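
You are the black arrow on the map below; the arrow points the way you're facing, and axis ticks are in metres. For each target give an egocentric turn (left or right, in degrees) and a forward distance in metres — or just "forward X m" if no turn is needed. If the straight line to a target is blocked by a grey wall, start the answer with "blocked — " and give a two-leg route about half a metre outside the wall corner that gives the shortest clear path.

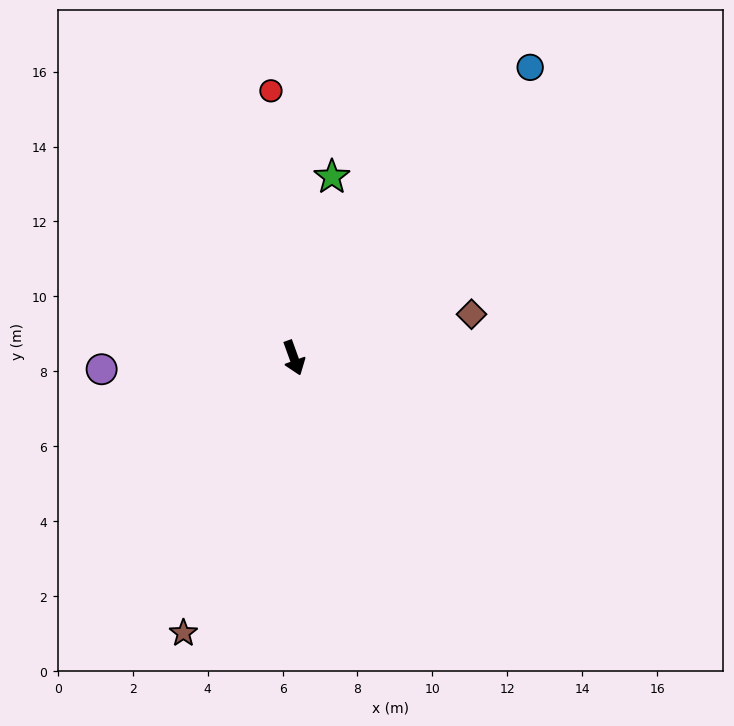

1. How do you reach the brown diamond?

turn left 84°, forward 4.9 m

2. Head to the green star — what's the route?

turn left 148°, forward 4.9 m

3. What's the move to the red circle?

turn left 165°, forward 7.2 m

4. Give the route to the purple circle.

turn right 106°, forward 5.1 m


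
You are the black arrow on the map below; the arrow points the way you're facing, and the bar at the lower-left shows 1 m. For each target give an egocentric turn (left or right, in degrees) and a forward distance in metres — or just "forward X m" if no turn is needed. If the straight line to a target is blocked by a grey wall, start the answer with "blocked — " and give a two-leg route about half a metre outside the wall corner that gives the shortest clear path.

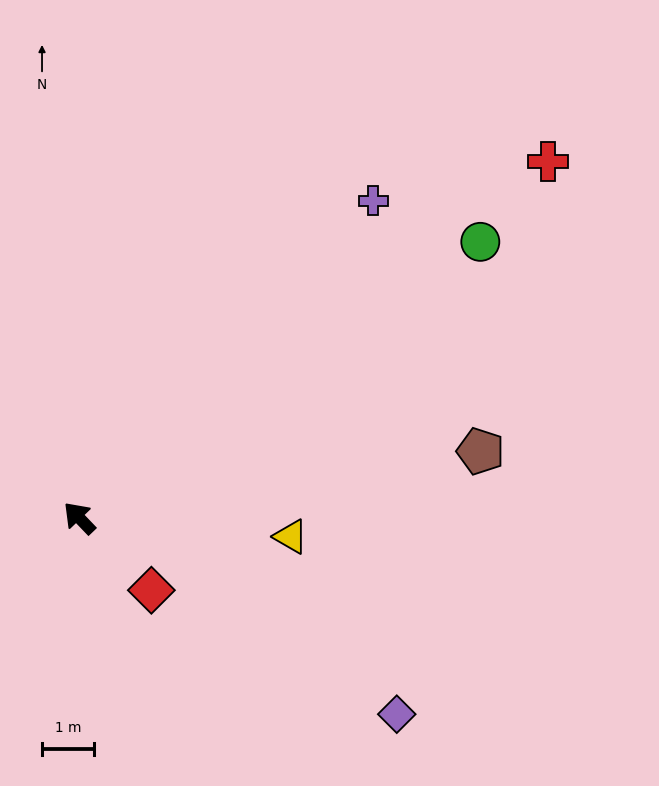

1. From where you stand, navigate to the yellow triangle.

turn right 139°, forward 4.1 m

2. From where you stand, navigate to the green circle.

turn right 99°, forward 9.4 m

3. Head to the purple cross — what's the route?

turn right 87°, forward 8.3 m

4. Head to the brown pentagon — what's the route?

turn right 124°, forward 7.8 m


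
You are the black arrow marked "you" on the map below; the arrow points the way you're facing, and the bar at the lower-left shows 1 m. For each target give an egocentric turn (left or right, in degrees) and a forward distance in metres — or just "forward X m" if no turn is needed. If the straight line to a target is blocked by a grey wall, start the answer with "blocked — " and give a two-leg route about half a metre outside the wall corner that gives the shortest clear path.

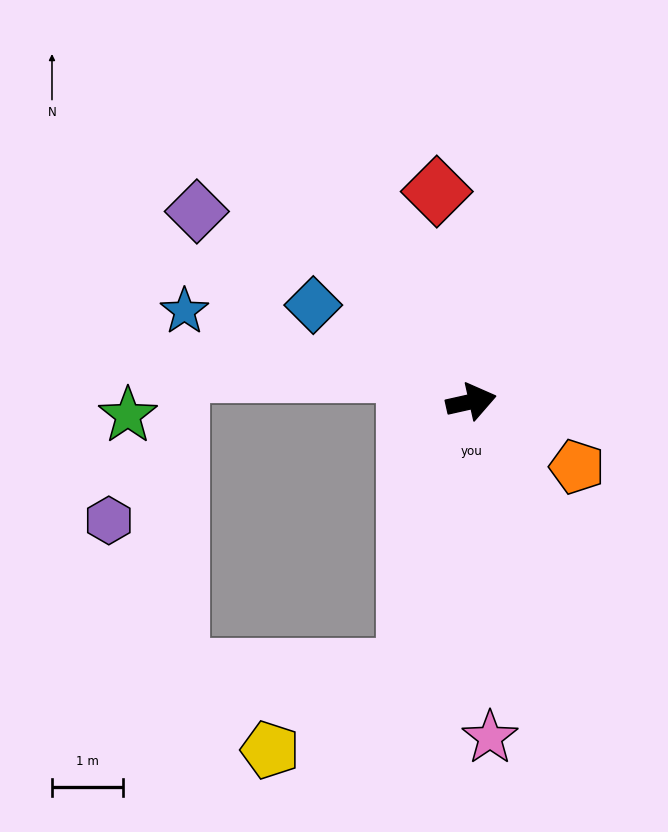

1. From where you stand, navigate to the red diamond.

turn left 87°, forward 3.0 m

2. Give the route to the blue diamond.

turn left 136°, forward 2.6 m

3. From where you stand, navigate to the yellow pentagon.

blocked — turn right 116°, forward 3.9 m, then turn right 46°, forward 2.2 m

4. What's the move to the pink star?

turn right 99°, forward 4.8 m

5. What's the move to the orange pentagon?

turn right 44°, forward 1.8 m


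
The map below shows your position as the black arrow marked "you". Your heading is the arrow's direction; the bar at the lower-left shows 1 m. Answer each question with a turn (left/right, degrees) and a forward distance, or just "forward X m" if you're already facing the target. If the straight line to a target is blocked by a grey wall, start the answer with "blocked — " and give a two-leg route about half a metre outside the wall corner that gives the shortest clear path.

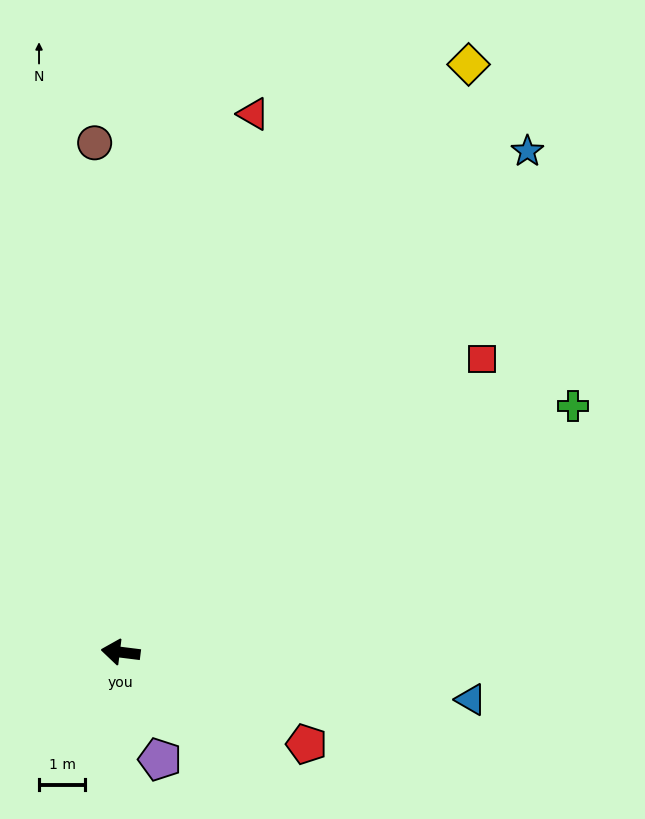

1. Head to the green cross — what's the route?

turn right 144°, forward 11.1 m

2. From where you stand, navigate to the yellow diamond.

turn right 113°, forward 14.7 m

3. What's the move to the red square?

turn right 134°, forward 10.0 m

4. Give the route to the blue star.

turn right 122°, forward 13.9 m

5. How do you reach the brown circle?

turn right 80°, forward 11.0 m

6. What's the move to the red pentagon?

turn left 161°, forward 4.5 m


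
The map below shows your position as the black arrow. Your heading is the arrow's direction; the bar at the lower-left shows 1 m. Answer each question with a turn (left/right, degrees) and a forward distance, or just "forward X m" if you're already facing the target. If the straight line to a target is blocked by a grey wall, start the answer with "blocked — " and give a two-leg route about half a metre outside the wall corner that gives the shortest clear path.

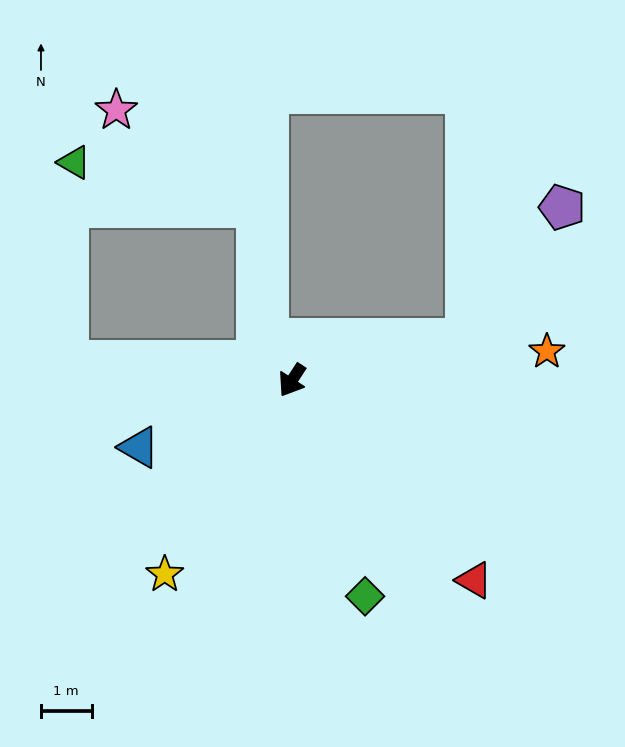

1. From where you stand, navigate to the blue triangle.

turn right 33°, forward 3.3 m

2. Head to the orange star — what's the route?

turn left 130°, forward 5.1 m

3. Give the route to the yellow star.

forward 4.6 m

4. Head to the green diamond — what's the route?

turn left 52°, forward 4.5 m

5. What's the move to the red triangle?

turn left 75°, forward 5.3 m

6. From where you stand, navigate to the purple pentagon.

blocked — turn left 136°, forward 3.5 m, then turn left 41°, forward 3.2 m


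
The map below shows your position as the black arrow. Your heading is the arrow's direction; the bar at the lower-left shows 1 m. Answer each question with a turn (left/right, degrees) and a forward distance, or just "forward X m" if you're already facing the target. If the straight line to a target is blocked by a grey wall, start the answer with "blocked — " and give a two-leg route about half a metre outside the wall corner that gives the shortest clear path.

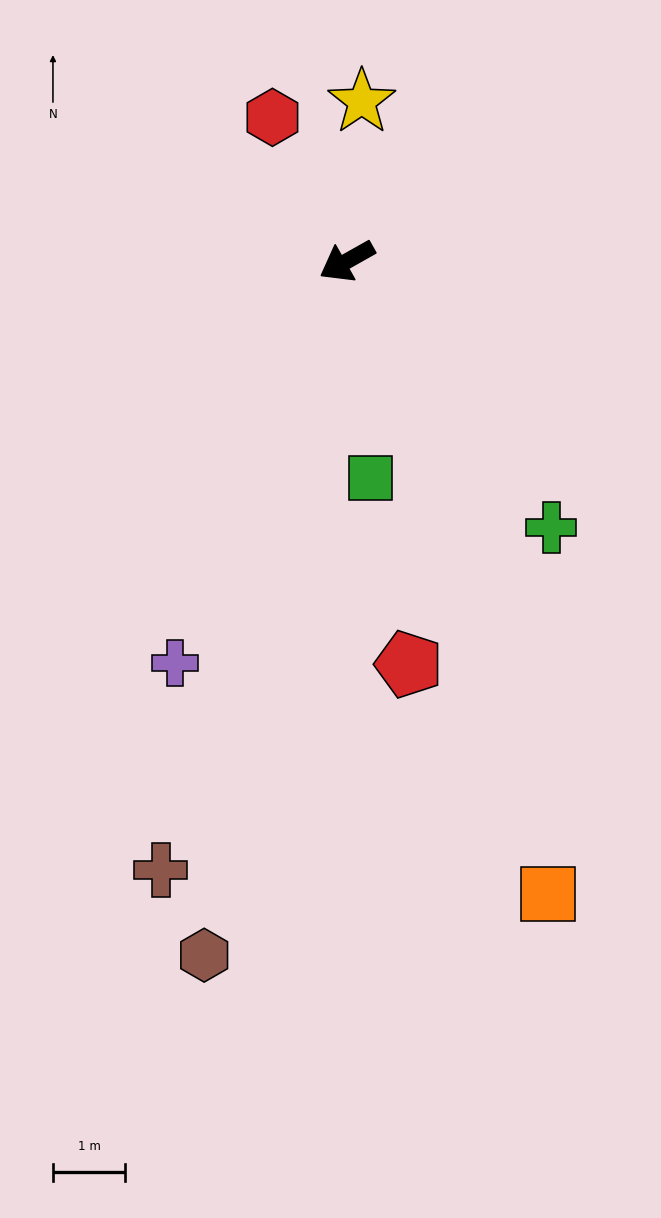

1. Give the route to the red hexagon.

turn right 92°, forward 2.2 m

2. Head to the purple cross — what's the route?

turn left 37°, forward 6.0 m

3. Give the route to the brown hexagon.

turn left 49°, forward 9.8 m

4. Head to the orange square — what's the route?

turn left 78°, forward 9.2 m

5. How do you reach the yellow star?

turn right 125°, forward 2.2 m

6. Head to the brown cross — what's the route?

turn left 44°, forward 8.8 m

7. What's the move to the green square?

turn left 67°, forward 3.0 m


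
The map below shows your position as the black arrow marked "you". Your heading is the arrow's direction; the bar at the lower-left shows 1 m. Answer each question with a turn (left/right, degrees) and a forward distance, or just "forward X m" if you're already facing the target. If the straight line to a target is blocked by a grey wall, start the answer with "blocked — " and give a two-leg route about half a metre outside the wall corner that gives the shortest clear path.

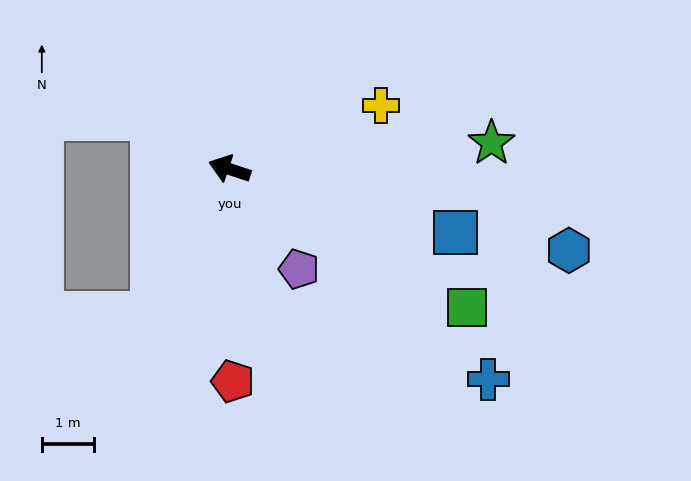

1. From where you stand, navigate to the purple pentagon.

turn left 143°, forward 2.3 m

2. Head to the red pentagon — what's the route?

turn left 109°, forward 4.1 m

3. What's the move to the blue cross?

turn left 159°, forward 6.4 m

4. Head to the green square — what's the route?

turn left 168°, forward 5.3 m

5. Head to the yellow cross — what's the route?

turn right 139°, forward 3.2 m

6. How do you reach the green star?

turn right 156°, forward 5.1 m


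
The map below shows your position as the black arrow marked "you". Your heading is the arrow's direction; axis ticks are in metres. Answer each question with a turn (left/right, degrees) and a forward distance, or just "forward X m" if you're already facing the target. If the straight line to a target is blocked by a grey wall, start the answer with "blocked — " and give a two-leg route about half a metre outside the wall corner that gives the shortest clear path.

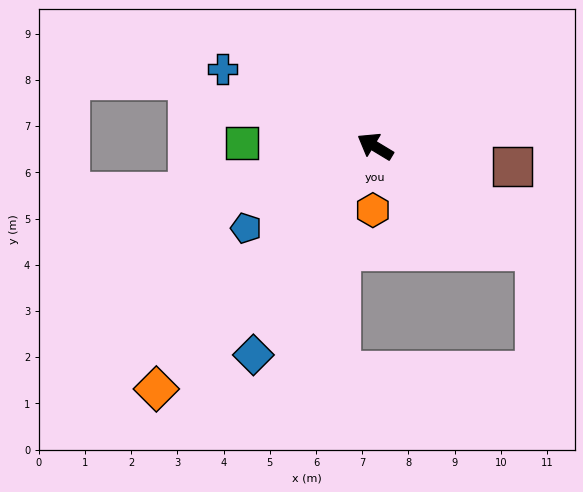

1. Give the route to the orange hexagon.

turn left 119°, forward 1.4 m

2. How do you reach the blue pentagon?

turn left 63°, forward 3.3 m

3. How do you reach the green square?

turn left 30°, forward 2.9 m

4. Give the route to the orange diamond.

turn left 79°, forward 7.1 m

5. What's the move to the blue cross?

turn left 4°, forward 3.7 m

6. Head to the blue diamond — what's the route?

turn left 91°, forward 5.2 m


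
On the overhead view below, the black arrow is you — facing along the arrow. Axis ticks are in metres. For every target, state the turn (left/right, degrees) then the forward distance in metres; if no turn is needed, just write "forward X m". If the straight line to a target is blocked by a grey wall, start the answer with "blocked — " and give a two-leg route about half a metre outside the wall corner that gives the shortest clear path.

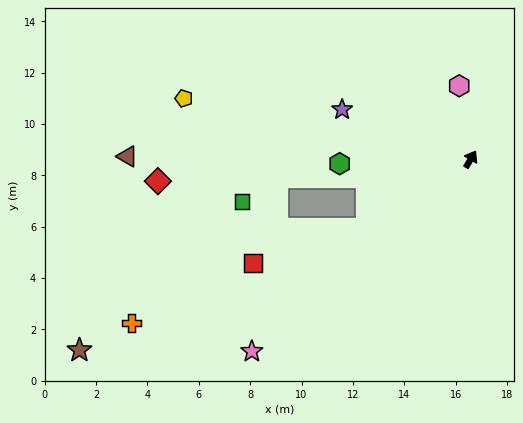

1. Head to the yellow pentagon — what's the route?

turn left 109°, forward 11.4 m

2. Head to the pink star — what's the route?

turn left 162°, forward 11.3 m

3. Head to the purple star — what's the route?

turn left 99°, forward 5.4 m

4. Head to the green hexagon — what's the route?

turn left 123°, forward 5.1 m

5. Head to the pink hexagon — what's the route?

turn left 40°, forward 2.9 m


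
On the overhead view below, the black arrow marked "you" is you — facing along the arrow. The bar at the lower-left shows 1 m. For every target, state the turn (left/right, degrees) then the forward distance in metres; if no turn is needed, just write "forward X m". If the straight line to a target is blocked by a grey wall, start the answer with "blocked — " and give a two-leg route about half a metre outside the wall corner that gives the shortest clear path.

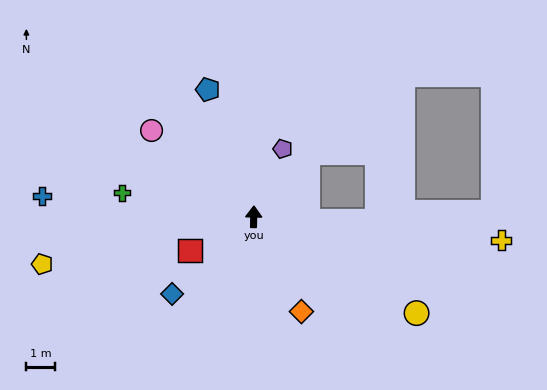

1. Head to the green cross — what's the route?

turn left 81°, forward 4.6 m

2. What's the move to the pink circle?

turn left 51°, forward 4.6 m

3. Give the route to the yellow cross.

turn right 94°, forward 8.6 m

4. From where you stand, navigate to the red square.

turn left 119°, forward 2.5 m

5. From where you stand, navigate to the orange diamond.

turn right 152°, forward 3.7 m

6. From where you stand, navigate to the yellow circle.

turn right 119°, forward 6.5 m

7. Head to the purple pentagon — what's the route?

turn right 22°, forward 2.5 m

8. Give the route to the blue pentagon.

turn left 21°, forward 4.7 m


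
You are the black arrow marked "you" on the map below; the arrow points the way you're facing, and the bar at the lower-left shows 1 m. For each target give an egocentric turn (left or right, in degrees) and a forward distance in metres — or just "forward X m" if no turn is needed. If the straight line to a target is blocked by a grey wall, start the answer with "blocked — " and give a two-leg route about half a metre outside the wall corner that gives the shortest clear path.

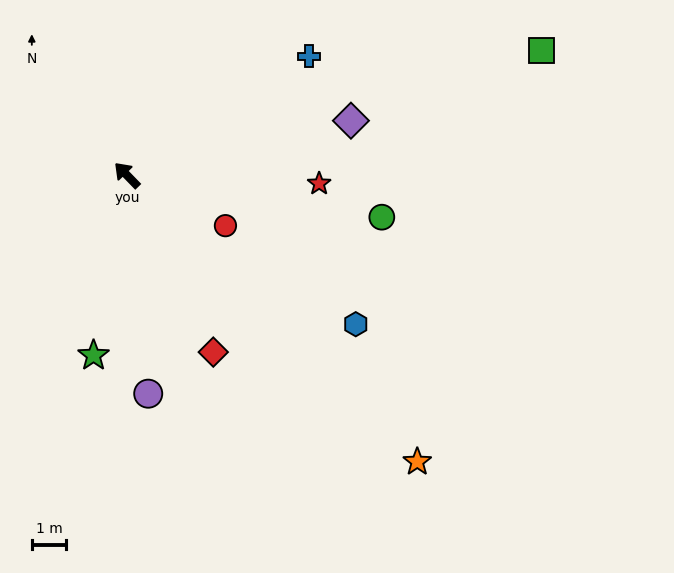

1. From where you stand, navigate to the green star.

turn left 125°, forward 5.3 m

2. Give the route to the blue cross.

turn right 101°, forward 6.3 m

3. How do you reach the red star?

turn right 137°, forward 5.6 m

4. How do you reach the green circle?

turn right 144°, forward 7.5 m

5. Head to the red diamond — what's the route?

turn left 162°, forward 5.7 m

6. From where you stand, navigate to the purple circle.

turn left 141°, forward 6.4 m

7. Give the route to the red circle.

turn right 161°, forward 3.2 m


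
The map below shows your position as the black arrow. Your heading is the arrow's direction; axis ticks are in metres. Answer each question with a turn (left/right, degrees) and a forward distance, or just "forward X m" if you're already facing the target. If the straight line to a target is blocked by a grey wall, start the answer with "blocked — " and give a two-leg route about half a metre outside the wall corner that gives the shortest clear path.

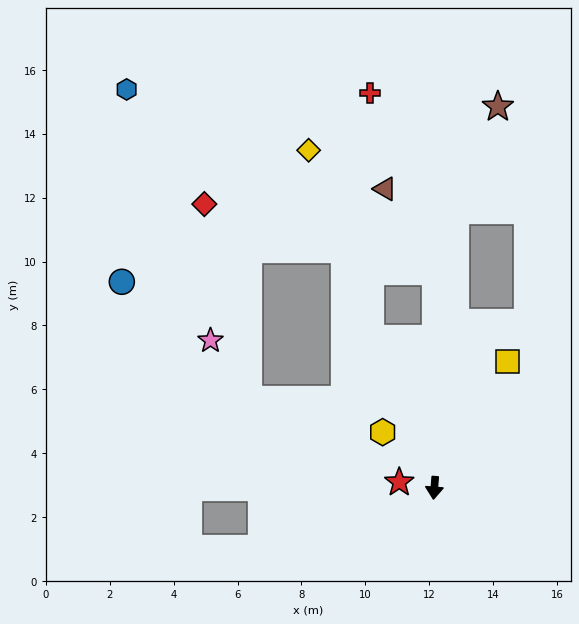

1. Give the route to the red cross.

blocked — turn right 176°, forward 6.8 m, then turn left 21°, forward 6.0 m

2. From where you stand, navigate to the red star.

turn right 95°, forward 1.1 m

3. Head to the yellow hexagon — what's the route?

turn right 133°, forward 2.4 m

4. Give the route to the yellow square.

turn left 154°, forward 4.6 m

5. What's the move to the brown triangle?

blocked — turn right 176°, forward 6.8 m, then turn left 32°, forward 3.0 m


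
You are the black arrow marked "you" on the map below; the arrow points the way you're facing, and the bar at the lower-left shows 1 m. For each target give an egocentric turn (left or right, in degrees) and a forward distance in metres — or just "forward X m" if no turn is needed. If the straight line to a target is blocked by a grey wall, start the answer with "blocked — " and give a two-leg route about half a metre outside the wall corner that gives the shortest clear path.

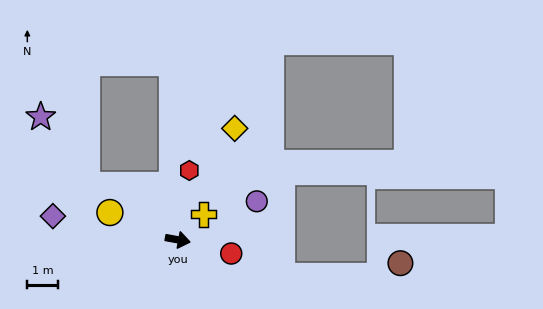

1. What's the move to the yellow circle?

turn left 169°, forward 2.4 m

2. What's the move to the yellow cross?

turn left 55°, forward 1.2 m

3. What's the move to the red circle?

turn right 4°, forward 1.8 m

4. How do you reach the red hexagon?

turn left 91°, forward 2.3 m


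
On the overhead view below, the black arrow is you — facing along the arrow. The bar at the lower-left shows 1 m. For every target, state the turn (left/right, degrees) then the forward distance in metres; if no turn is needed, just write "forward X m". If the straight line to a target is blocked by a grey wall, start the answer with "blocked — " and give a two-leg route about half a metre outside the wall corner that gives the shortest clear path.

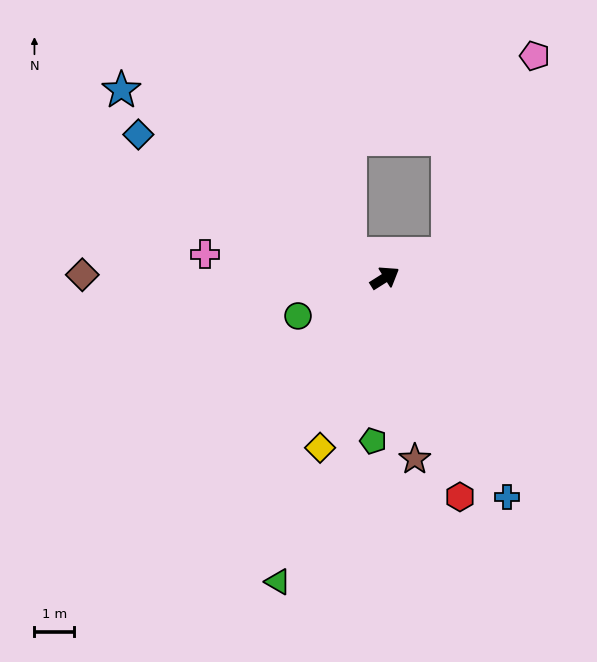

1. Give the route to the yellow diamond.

turn right 143°, forward 4.5 m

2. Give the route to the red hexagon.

turn right 103°, forward 5.8 m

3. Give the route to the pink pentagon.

blocked — turn right 11°, forward 1.7 m, then turn left 45°, forward 5.4 m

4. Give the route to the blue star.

turn left 112°, forward 8.1 m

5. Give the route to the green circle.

turn left 171°, forward 2.4 m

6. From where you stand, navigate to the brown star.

turn right 113°, forward 4.6 m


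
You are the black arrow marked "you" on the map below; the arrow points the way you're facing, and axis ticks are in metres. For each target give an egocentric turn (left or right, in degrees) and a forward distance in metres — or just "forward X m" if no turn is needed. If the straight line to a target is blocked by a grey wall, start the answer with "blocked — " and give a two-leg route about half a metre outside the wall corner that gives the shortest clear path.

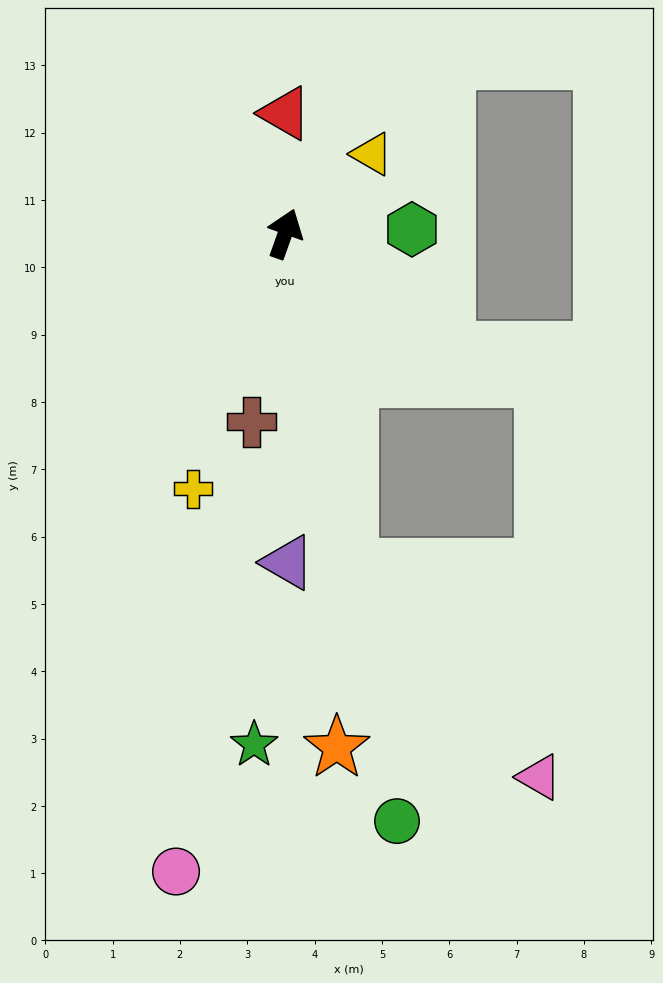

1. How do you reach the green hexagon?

turn right 68°, forward 1.9 m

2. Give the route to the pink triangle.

blocked — turn right 150°, forward 5.0 m, then turn left 32°, forward 4.2 m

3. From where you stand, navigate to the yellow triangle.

turn right 28°, forward 1.8 m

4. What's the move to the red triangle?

turn left 20°, forward 1.8 m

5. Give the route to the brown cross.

turn right 171°, forward 2.8 m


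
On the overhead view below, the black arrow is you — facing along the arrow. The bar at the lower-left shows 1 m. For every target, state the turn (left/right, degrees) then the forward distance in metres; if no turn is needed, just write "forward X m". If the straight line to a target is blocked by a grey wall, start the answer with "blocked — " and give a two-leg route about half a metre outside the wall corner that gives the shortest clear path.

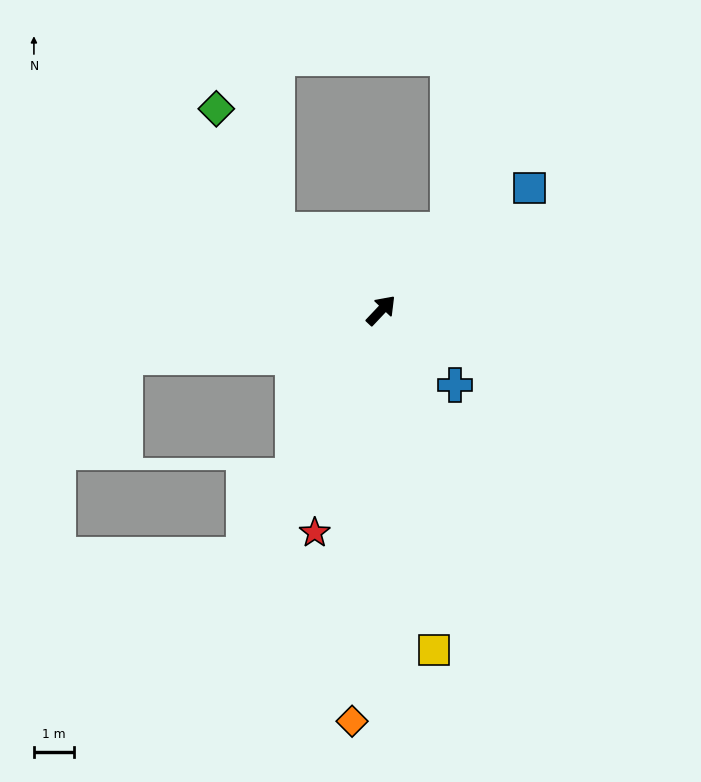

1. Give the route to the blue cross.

turn right 92°, forward 2.6 m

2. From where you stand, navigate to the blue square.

turn right 7°, forward 4.8 m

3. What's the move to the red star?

turn right 153°, forward 5.8 m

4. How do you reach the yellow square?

turn right 128°, forward 8.6 m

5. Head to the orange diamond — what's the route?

turn right 141°, forward 10.3 m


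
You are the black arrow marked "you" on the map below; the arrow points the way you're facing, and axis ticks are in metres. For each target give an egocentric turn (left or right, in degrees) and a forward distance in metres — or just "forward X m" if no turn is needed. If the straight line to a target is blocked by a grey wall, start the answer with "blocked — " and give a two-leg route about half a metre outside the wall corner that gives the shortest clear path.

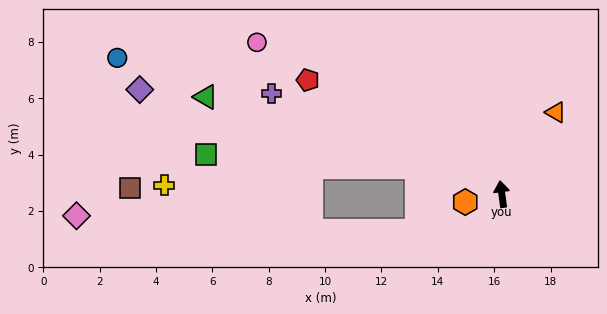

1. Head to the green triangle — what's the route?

turn left 64°, forward 11.1 m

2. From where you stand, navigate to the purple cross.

turn left 59°, forward 8.9 m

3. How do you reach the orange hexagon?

turn left 94°, forward 1.3 m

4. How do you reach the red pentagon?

turn left 52°, forward 8.0 m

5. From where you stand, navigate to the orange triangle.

turn right 41°, forward 3.5 m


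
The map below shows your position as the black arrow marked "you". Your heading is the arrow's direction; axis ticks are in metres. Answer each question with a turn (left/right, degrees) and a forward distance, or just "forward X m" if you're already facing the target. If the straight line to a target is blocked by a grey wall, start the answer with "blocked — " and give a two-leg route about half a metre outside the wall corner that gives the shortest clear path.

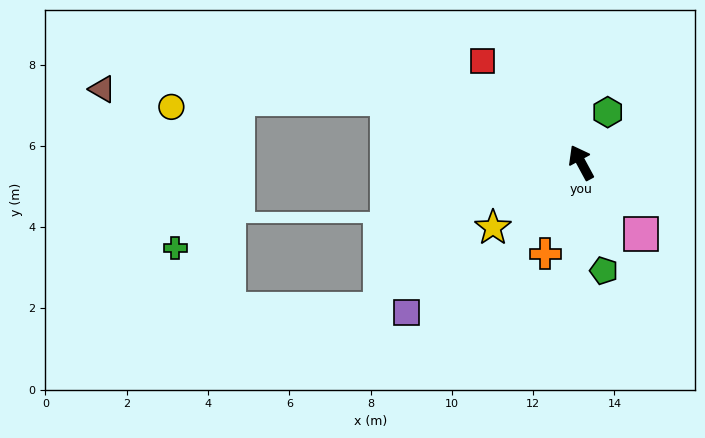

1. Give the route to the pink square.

turn right 168°, forward 2.3 m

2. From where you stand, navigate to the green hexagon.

turn right 56°, forward 1.4 m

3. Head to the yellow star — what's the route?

turn left 98°, forward 2.7 m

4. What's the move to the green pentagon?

turn left 163°, forward 2.7 m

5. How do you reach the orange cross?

turn left 130°, forward 2.4 m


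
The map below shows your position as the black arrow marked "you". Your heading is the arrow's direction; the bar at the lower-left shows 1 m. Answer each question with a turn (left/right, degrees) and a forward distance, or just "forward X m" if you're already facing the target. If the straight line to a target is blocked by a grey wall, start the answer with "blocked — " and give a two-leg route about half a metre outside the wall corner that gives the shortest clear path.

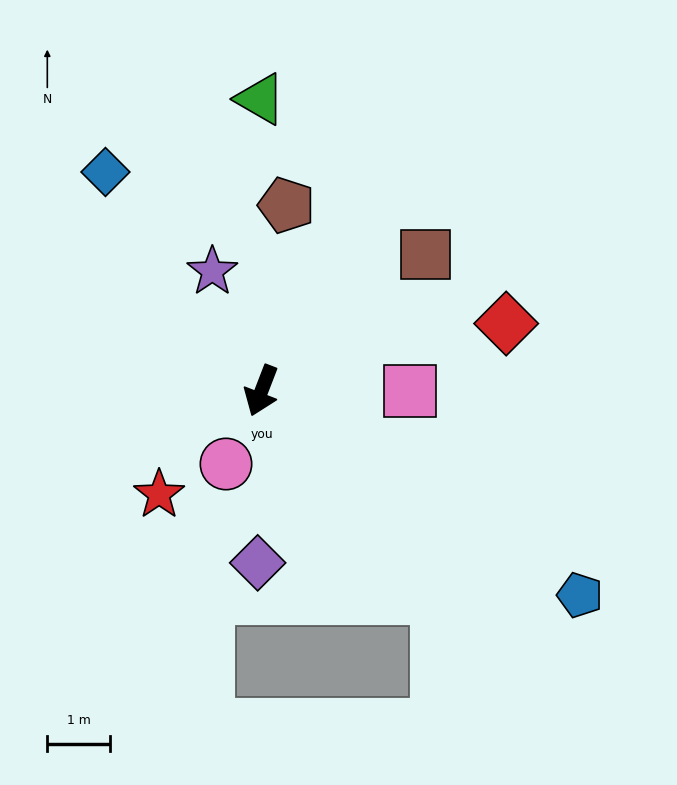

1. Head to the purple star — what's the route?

turn right 136°, forward 2.1 m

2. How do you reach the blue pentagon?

turn left 78°, forward 6.1 m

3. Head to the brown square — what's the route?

turn left 151°, forward 3.4 m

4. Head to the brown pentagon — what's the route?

turn right 167°, forward 3.0 m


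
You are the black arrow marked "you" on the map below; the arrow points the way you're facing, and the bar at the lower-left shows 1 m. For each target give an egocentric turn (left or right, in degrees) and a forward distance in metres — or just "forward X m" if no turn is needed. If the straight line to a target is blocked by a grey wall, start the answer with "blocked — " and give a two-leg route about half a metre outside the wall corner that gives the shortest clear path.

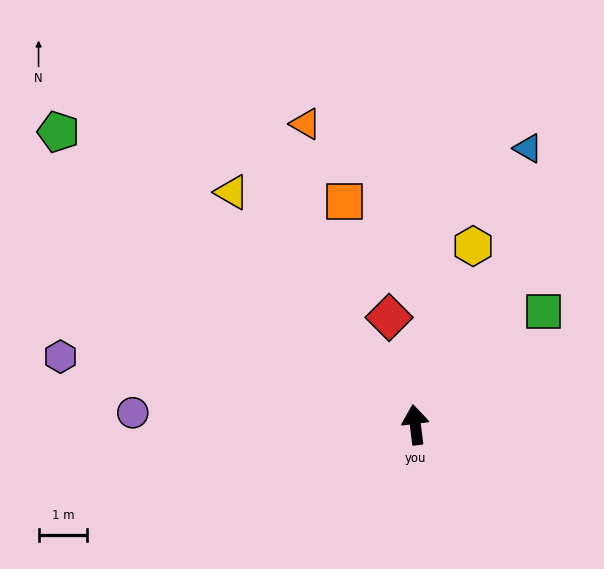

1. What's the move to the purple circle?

turn left 80°, forward 5.8 m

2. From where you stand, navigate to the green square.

turn right 56°, forward 3.5 m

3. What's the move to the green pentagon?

turn left 44°, forward 9.5 m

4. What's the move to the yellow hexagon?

turn right 25°, forward 3.9 m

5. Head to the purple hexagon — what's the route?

turn left 72°, forward 7.4 m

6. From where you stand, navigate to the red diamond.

turn left 7°, forward 2.3 m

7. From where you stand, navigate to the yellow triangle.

turn left 31°, forward 6.1 m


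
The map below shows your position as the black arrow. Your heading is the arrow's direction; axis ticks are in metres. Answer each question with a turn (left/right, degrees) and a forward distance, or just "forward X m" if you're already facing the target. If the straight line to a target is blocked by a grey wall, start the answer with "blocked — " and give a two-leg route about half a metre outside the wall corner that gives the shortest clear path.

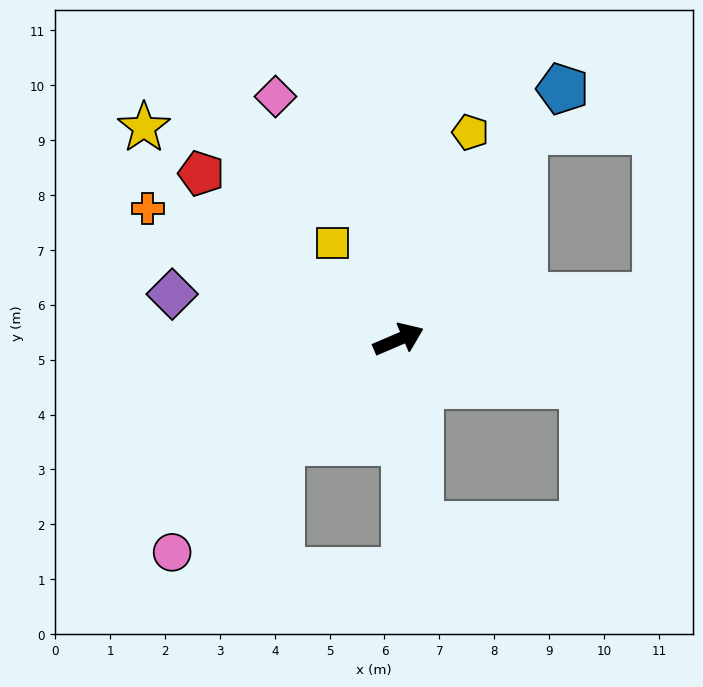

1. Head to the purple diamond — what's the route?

turn left 146°, forward 4.2 m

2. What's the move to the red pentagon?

turn left 117°, forward 4.7 m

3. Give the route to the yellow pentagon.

turn left 48°, forward 4.0 m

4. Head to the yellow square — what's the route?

turn left 101°, forward 2.1 m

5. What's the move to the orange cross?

turn left 129°, forward 5.2 m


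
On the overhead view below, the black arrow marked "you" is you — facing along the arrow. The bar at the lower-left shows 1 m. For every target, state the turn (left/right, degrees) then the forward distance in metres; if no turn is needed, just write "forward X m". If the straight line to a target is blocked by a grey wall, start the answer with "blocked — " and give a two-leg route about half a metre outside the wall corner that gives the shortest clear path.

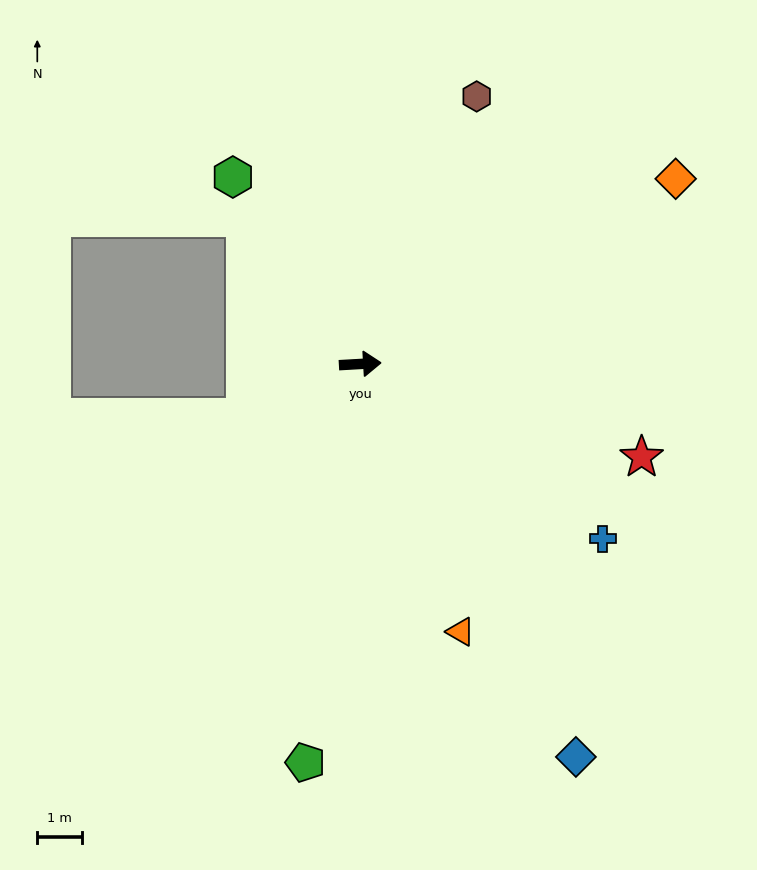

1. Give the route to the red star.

turn right 22°, forward 6.6 m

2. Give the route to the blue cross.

turn right 39°, forward 6.6 m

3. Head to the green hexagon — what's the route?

turn left 121°, forward 5.0 m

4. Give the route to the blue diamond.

turn right 64°, forward 10.0 m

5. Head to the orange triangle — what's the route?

turn right 73°, forward 6.4 m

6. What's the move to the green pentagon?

turn right 101°, forward 8.9 m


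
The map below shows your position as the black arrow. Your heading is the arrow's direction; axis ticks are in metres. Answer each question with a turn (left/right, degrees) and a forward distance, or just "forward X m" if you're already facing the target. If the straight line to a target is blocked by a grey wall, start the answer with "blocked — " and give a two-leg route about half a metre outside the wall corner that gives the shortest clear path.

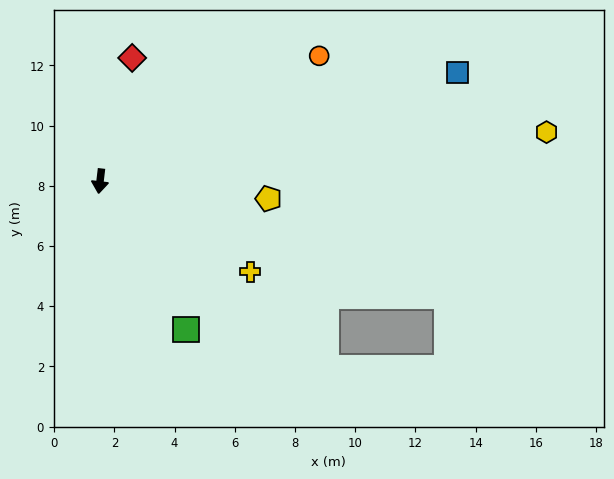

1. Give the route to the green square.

turn left 37°, forward 5.7 m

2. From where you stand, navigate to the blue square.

turn left 114°, forward 12.4 m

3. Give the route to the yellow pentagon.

turn left 91°, forward 5.6 m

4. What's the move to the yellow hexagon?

turn left 103°, forward 14.9 m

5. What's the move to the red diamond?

turn left 172°, forward 4.2 m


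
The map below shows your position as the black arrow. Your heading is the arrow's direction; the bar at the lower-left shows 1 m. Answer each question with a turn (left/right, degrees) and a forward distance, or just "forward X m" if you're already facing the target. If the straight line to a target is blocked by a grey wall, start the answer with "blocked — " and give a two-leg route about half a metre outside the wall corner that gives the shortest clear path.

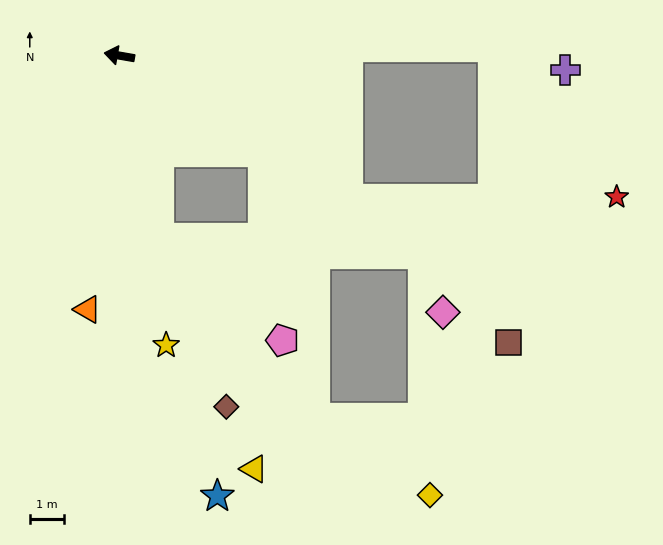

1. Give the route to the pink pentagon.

blocked — turn left 112°, forward 5.4 m, then turn left 38°, forward 4.6 m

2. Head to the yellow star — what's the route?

turn left 109°, forward 8.5 m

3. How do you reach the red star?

blocked — turn left 158°, forward 7.8 m, then turn left 32°, forward 7.7 m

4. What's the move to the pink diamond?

blocked — turn left 157°, forward 10.5 m, then turn right 37°, forward 1.8 m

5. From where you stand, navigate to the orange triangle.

turn left 93°, forward 7.4 m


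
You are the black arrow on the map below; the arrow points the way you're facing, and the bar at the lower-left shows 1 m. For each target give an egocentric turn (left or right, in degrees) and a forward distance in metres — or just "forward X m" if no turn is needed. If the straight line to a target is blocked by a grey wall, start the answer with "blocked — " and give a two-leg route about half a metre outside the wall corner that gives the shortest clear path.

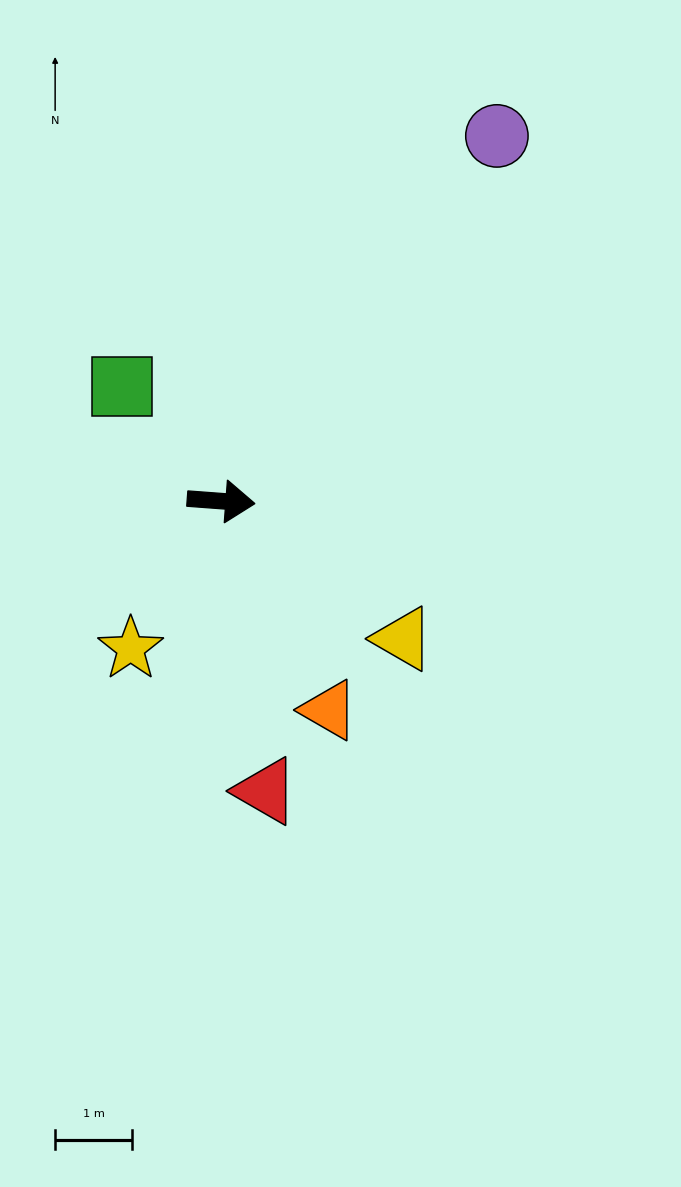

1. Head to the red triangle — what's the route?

turn right 77°, forward 3.8 m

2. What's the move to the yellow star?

turn right 117°, forward 2.3 m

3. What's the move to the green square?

turn left 135°, forward 2.0 m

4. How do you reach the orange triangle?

turn right 58°, forward 3.1 m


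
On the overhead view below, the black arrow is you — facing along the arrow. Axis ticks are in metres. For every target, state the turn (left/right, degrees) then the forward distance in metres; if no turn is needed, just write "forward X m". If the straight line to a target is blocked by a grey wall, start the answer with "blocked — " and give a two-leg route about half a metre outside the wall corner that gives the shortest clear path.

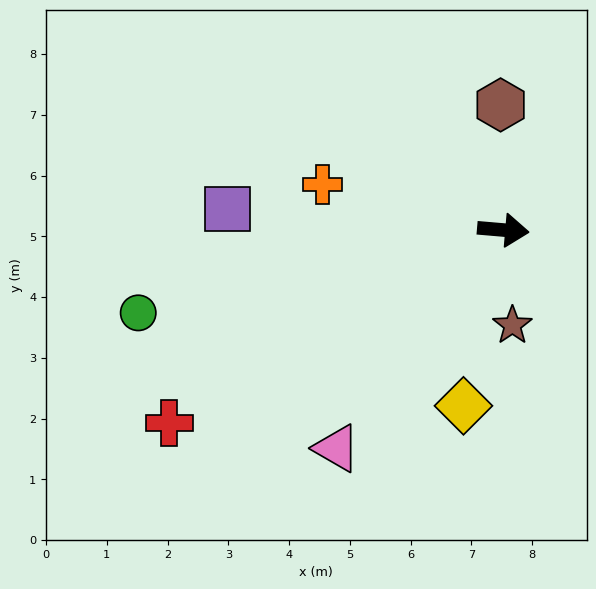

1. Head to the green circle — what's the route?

turn right 162°, forward 6.2 m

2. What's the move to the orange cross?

turn left 171°, forward 3.1 m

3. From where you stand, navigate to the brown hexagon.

turn left 96°, forward 2.1 m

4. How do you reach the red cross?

turn right 145°, forward 6.3 m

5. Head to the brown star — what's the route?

turn right 80°, forward 1.6 m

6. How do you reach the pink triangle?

turn right 123°, forward 4.5 m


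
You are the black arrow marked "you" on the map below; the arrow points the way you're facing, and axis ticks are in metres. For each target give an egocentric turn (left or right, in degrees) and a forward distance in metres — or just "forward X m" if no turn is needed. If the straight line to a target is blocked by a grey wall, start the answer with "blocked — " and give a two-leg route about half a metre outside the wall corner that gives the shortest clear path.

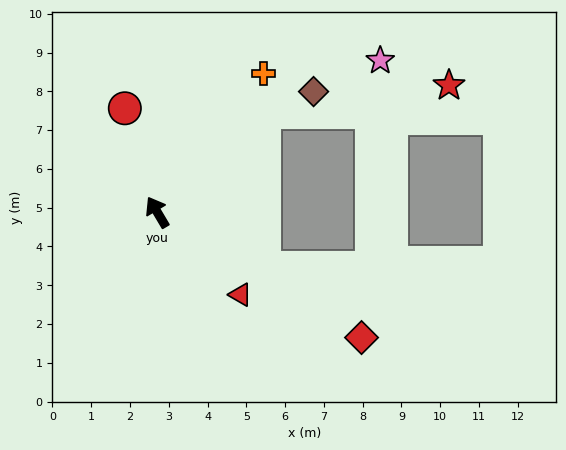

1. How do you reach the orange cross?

turn right 68°, forward 4.5 m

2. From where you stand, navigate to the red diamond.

turn right 152°, forward 6.2 m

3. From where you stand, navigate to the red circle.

turn right 13°, forward 2.8 m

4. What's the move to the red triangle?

turn right 165°, forward 3.0 m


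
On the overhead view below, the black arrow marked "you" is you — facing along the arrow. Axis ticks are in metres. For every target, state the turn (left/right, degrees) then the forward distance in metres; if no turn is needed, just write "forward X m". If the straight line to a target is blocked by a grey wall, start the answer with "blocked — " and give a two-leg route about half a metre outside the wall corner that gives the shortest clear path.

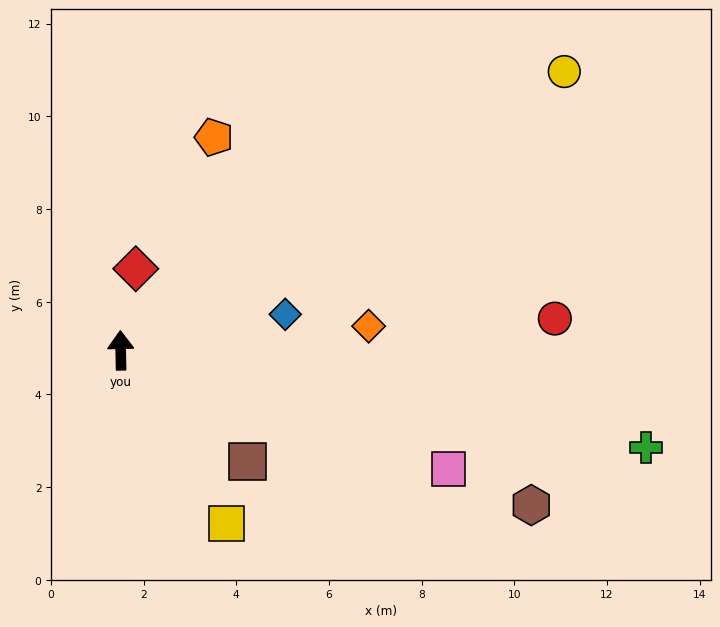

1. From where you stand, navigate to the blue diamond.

turn right 79°, forward 3.6 m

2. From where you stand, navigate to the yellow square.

turn right 150°, forward 4.4 m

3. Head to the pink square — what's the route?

turn right 111°, forward 7.5 m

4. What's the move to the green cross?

turn right 102°, forward 11.5 m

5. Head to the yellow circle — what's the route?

turn right 59°, forward 11.3 m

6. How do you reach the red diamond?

turn right 12°, forward 1.8 m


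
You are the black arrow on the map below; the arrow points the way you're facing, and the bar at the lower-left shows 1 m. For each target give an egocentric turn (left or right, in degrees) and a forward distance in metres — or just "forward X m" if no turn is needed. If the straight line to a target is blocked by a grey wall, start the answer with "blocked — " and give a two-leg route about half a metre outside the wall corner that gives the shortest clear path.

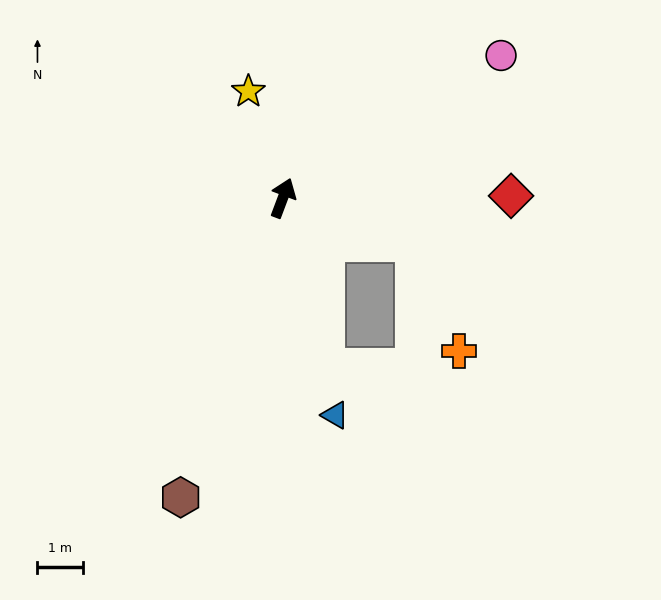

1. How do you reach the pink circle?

turn right 36°, forward 5.7 m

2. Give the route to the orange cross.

blocked — turn right 88°, forward 3.0 m, then turn right 49°, forward 2.6 m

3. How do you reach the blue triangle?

turn right 146°, forward 4.9 m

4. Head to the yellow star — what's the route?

turn left 39°, forward 2.4 m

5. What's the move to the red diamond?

turn right 69°, forward 5.0 m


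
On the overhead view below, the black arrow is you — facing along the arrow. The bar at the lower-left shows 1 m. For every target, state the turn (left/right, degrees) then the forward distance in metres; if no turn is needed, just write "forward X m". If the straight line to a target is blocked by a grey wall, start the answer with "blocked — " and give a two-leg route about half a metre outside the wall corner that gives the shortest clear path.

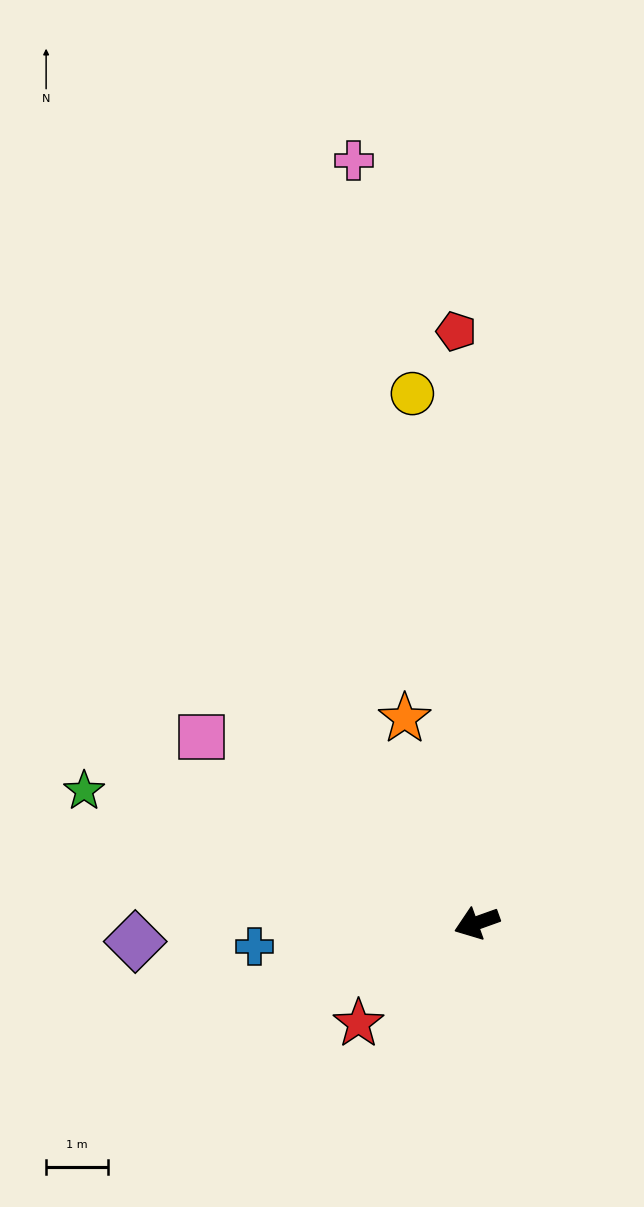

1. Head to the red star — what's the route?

turn left 21°, forward 2.5 m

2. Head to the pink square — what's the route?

turn right 54°, forward 5.4 m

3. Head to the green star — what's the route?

turn right 38°, forward 6.7 m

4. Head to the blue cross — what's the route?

turn right 14°, forward 3.6 m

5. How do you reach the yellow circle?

turn right 103°, forward 8.6 m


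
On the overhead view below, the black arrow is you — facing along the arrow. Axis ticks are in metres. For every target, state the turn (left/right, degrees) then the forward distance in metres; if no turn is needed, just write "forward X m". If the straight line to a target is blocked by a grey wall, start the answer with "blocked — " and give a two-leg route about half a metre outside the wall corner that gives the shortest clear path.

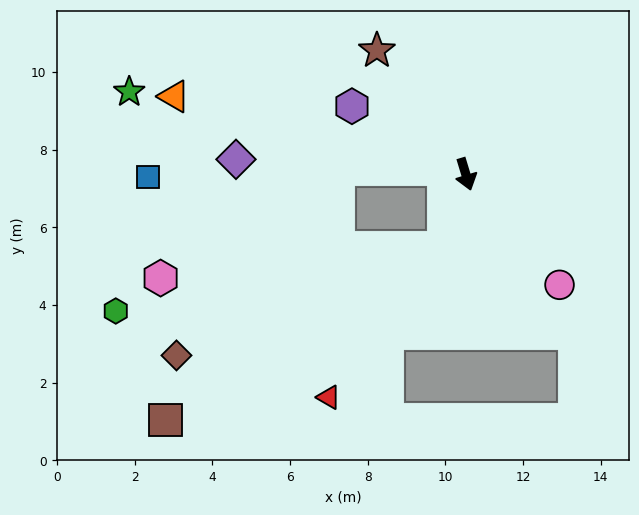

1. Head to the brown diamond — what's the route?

blocked — turn right 33°, forward 2.0 m, then turn right 52°, forward 7.4 m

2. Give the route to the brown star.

turn right 161°, forward 3.9 m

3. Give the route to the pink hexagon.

blocked — turn right 33°, forward 2.0 m, then turn right 68°, forward 7.3 m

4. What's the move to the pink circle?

turn left 23°, forward 3.7 m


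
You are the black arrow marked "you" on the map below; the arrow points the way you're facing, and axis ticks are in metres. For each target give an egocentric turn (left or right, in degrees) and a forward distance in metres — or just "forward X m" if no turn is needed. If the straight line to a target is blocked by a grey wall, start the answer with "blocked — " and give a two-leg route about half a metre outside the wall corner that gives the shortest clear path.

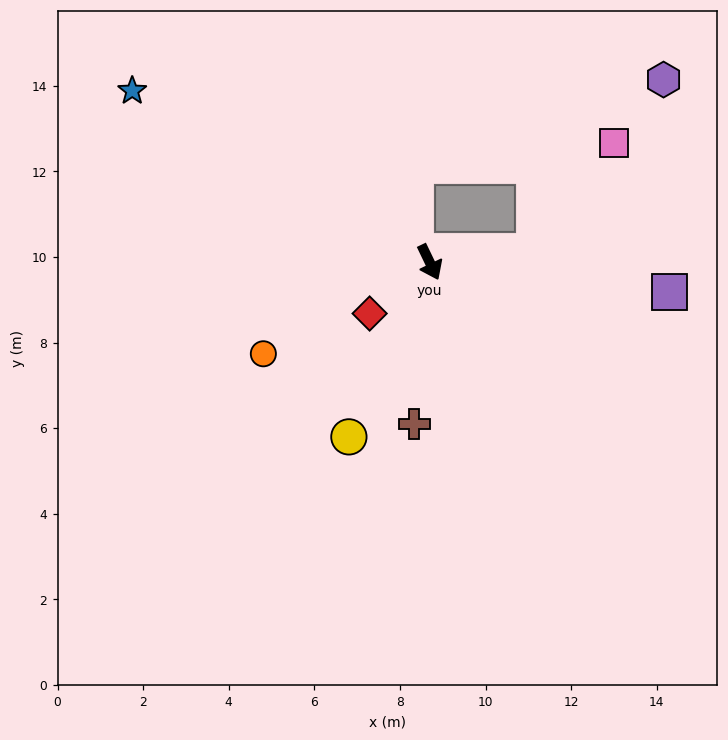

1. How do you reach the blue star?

turn right 146°, forward 8.0 m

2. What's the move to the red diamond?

turn right 75°, forward 1.8 m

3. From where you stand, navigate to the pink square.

blocked — turn left 70°, forward 2.5 m, then turn left 48°, forward 3.1 m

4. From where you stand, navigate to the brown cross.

turn right 31°, forward 3.8 m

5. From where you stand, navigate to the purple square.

turn left 57°, forward 5.7 m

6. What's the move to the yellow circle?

turn right 50°, forward 4.5 m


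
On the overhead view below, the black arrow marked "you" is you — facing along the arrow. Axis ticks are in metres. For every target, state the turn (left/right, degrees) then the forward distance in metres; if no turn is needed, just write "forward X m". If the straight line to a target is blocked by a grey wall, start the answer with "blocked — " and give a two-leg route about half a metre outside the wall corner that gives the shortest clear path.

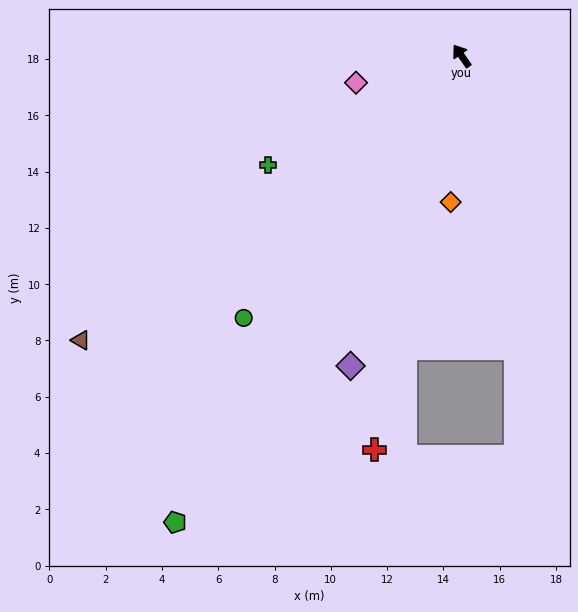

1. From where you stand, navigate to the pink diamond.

turn left 69°, forward 3.9 m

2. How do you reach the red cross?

turn left 133°, forward 14.3 m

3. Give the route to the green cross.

turn left 84°, forward 7.9 m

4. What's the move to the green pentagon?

turn left 113°, forward 19.4 m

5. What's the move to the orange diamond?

turn left 141°, forward 5.2 m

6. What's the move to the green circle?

turn left 105°, forward 12.1 m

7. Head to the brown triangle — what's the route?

turn left 92°, forward 16.9 m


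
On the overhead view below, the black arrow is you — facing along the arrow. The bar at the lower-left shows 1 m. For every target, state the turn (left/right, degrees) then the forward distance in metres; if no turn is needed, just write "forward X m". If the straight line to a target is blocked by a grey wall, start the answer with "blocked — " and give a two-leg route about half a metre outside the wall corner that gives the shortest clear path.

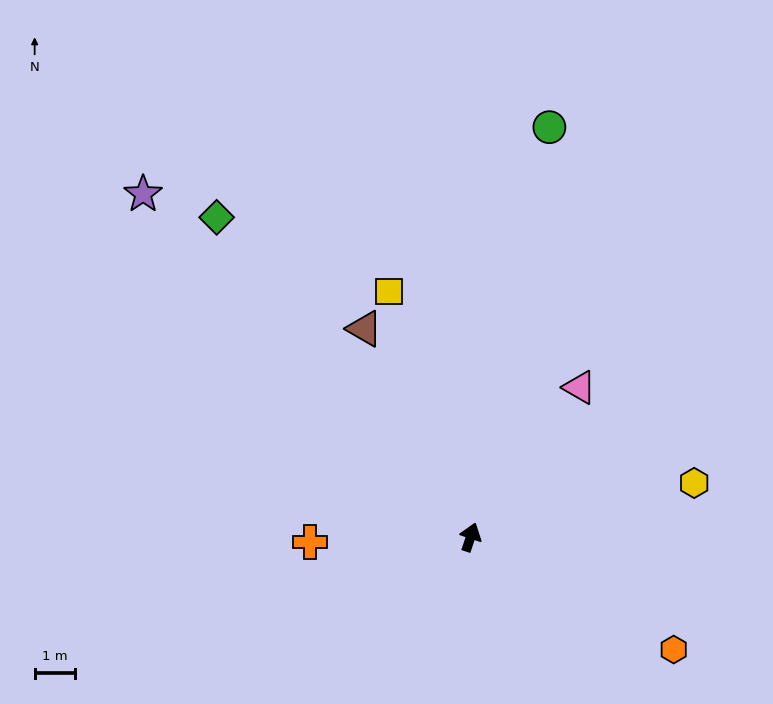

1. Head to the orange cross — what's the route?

turn left 110°, forward 4.0 m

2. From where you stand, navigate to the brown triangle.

turn left 45°, forward 5.8 m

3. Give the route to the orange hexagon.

turn right 101°, forward 5.8 m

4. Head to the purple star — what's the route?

turn left 62°, forward 11.8 m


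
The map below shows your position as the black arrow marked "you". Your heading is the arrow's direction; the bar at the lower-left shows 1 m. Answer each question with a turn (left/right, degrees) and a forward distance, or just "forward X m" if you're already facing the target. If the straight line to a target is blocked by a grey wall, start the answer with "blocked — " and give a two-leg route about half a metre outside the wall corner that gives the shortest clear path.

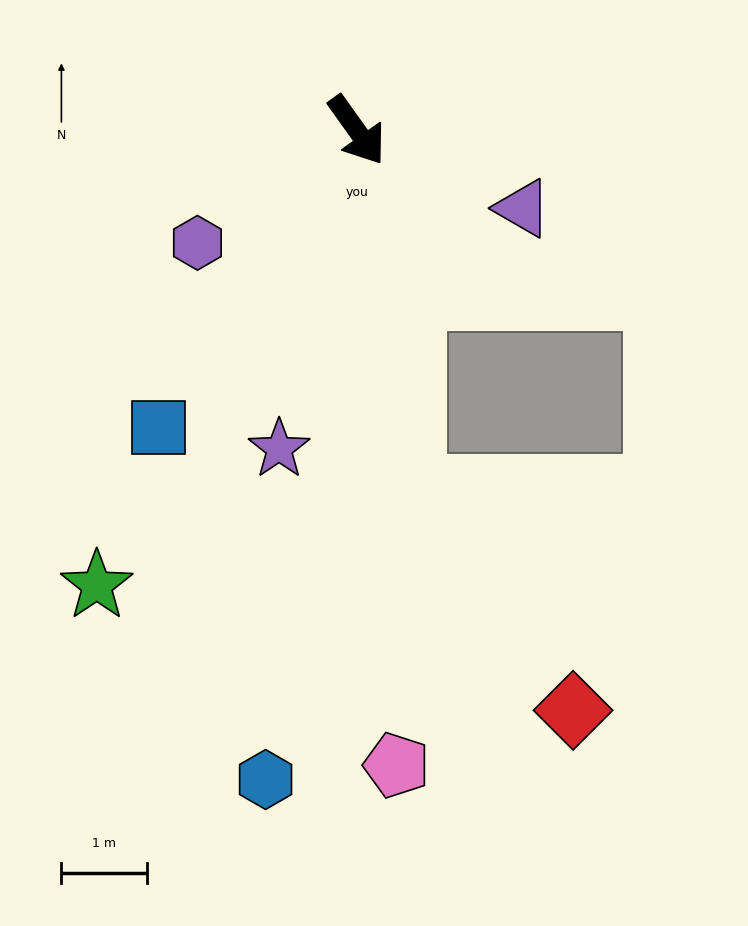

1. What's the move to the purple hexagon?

turn right 90°, forward 2.3 m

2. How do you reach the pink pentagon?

turn right 32°, forward 7.4 m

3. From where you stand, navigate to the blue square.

turn right 69°, forward 4.2 m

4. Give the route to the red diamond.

blocked — turn right 27°, forward 4.3 m, then turn left 28°, forward 3.2 m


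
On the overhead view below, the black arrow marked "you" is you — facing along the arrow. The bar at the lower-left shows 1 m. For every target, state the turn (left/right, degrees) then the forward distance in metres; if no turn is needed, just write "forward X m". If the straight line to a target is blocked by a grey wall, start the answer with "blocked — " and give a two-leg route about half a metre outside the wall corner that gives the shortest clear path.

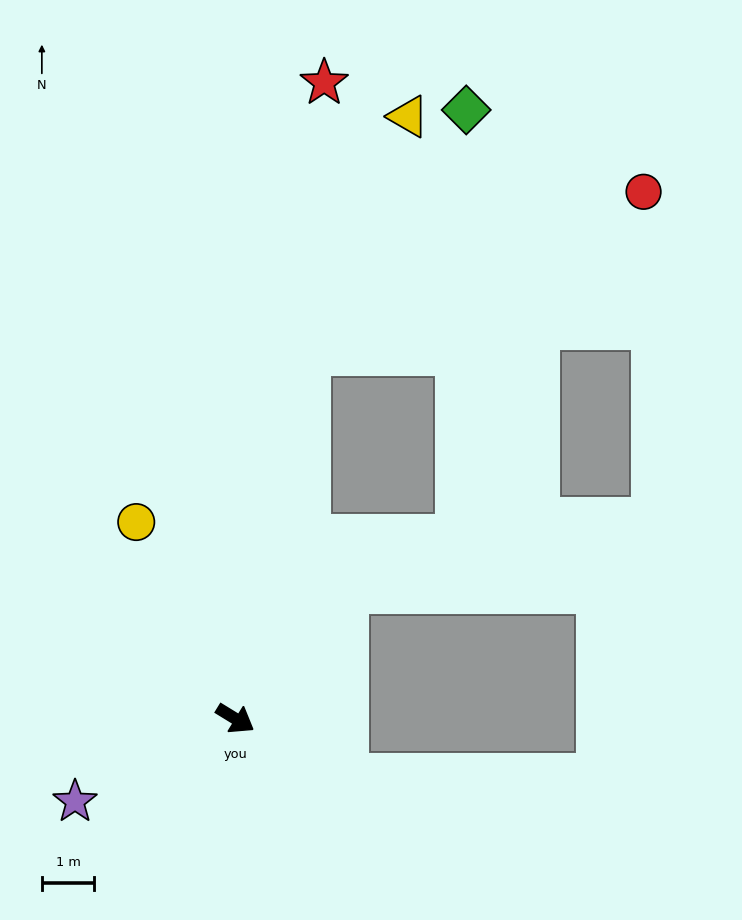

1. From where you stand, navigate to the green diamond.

blocked — turn left 110°, forward 7.1 m, then turn right 21°, forward 5.5 m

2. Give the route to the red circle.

blocked — turn left 110°, forward 7.1 m, then turn right 53°, forward 7.1 m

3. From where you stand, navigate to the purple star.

turn right 121°, forward 3.4 m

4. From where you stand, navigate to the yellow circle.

turn left 148°, forward 4.2 m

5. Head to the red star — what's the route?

turn left 114°, forward 12.2 m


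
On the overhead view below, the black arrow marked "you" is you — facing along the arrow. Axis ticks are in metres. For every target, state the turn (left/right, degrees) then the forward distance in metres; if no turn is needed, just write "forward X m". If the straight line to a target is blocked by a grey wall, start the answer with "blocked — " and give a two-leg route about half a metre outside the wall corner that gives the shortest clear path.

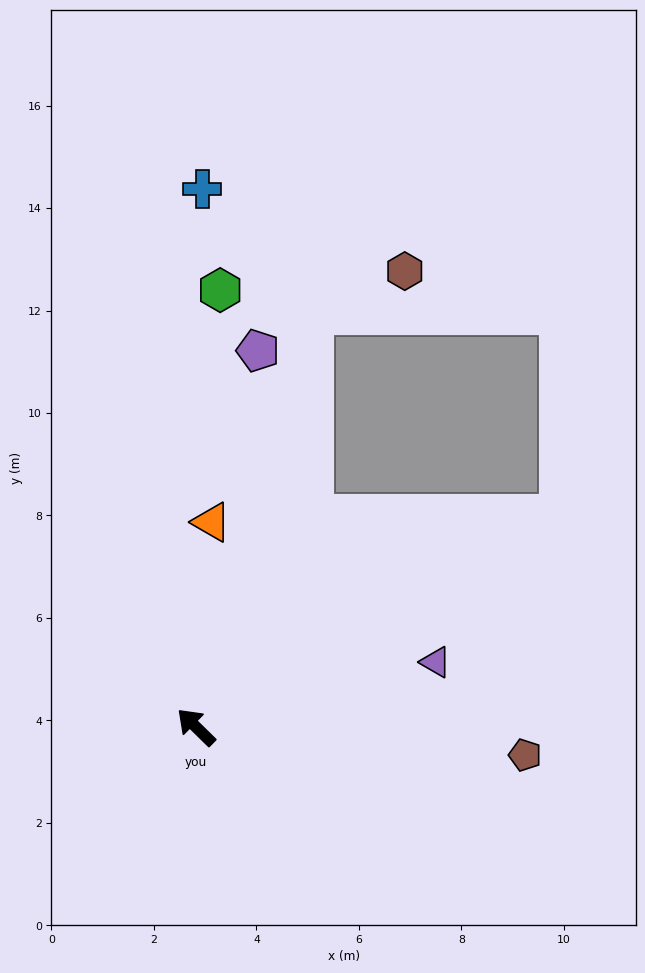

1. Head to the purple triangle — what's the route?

turn right 120°, forward 4.8 m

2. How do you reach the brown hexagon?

blocked — turn right 61°, forward 8.4 m, then turn right 50°, forward 2.0 m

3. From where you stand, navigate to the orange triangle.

turn right 50°, forward 4.0 m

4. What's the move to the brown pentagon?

turn right 140°, forward 6.4 m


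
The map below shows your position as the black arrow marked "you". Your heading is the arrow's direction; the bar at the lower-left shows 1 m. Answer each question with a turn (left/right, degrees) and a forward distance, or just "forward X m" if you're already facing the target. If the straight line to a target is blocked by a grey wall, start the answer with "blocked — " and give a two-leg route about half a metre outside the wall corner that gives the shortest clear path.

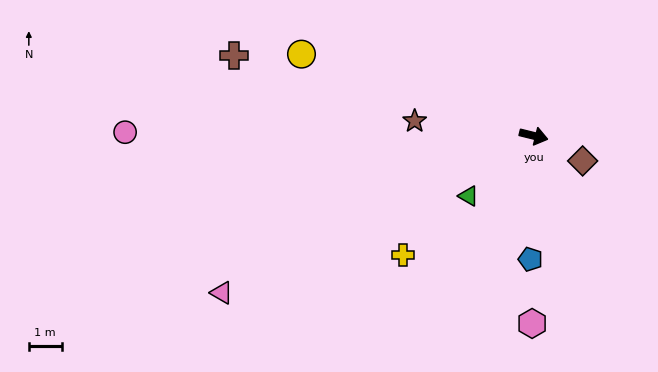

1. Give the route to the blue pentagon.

turn right 78°, forward 3.7 m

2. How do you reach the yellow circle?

turn left 175°, forward 7.5 m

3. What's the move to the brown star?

turn right 173°, forward 3.6 m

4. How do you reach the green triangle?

turn right 123°, forward 2.7 m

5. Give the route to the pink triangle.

turn right 139°, forward 10.6 m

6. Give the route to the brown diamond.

turn right 13°, forward 1.7 m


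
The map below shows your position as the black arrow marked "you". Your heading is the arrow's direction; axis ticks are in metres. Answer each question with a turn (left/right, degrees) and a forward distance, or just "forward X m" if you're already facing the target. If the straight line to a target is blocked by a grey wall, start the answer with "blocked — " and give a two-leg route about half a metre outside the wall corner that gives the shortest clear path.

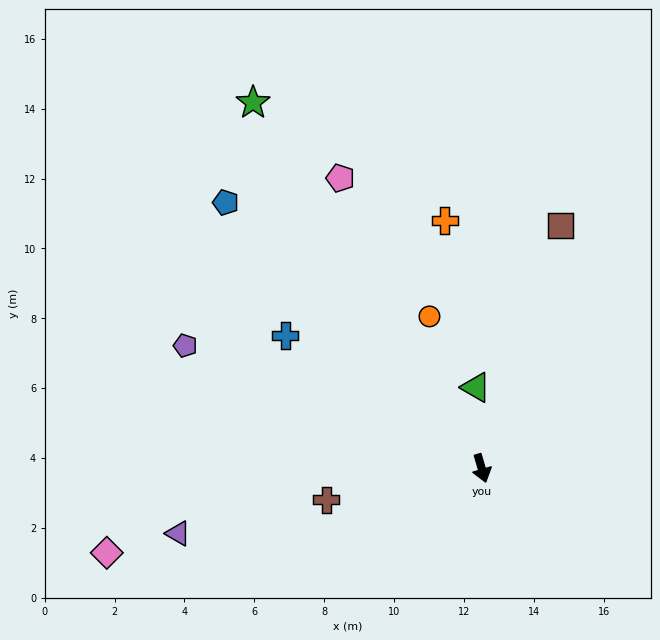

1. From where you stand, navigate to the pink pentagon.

turn right 170°, forward 9.2 m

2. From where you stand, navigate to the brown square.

turn left 146°, forward 7.3 m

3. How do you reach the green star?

turn right 164°, forward 12.3 m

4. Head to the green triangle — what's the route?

turn left 168°, forward 2.3 m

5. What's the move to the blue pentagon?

turn right 152°, forward 10.6 m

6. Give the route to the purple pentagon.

turn right 129°, forward 9.2 m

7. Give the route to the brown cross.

turn right 95°, forward 4.5 m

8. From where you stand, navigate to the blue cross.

turn right 140°, forward 6.8 m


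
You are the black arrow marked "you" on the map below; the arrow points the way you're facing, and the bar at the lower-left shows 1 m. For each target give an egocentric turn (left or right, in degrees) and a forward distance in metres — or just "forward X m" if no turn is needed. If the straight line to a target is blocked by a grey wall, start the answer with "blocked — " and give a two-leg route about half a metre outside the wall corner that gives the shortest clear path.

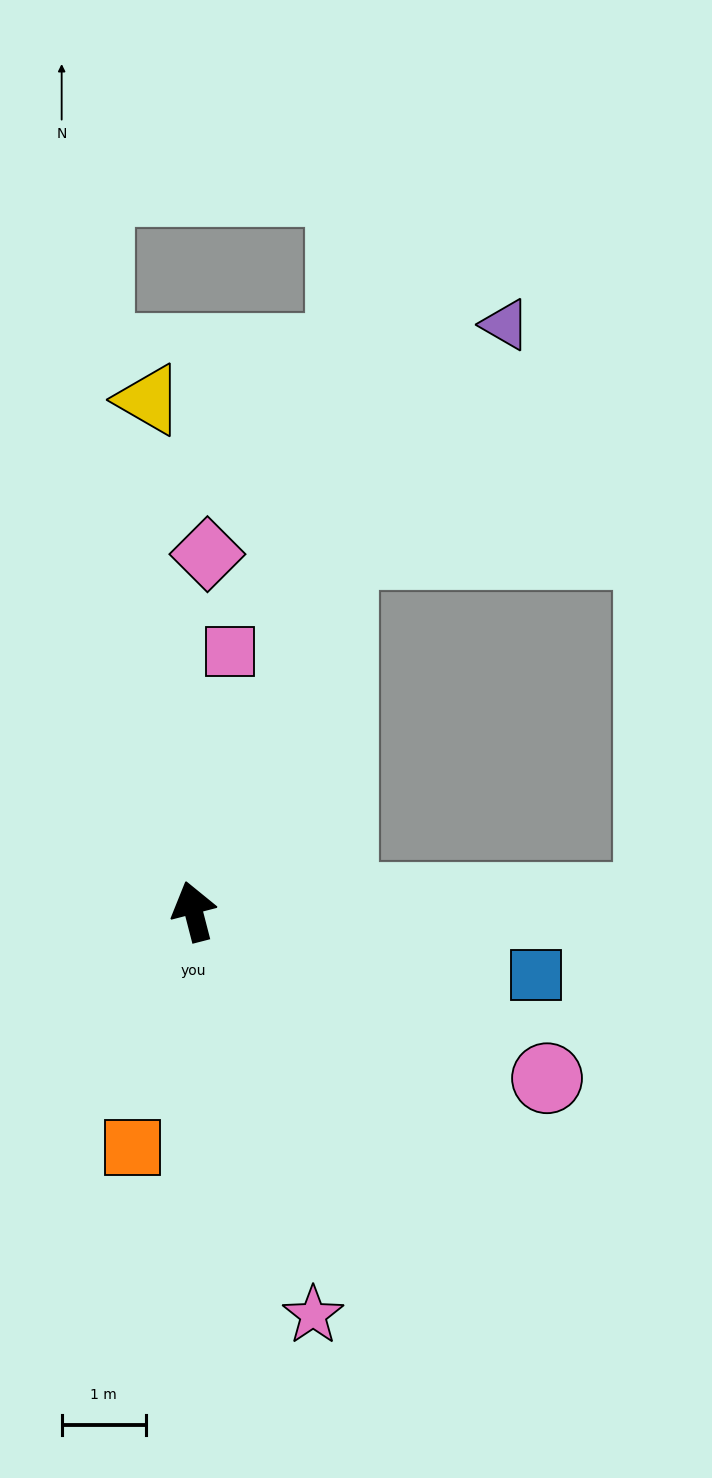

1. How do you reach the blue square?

turn right 115°, forward 4.1 m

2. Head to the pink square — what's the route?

turn right 22°, forward 3.1 m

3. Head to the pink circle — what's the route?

turn right 130°, forward 4.6 m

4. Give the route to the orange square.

turn left 151°, forward 2.9 m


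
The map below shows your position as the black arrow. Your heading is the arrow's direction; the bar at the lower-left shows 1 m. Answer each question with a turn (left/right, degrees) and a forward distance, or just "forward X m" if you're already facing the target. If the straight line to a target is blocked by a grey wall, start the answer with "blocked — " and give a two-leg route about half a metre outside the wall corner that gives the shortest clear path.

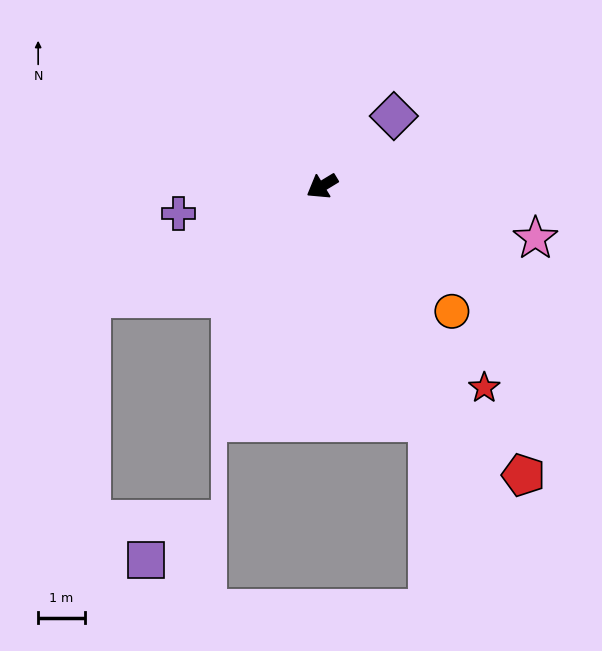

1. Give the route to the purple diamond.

turn right 167°, forward 2.1 m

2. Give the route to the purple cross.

turn right 21°, forward 3.1 m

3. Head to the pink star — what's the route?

turn left 135°, forward 4.7 m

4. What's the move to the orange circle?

turn left 105°, forward 3.9 m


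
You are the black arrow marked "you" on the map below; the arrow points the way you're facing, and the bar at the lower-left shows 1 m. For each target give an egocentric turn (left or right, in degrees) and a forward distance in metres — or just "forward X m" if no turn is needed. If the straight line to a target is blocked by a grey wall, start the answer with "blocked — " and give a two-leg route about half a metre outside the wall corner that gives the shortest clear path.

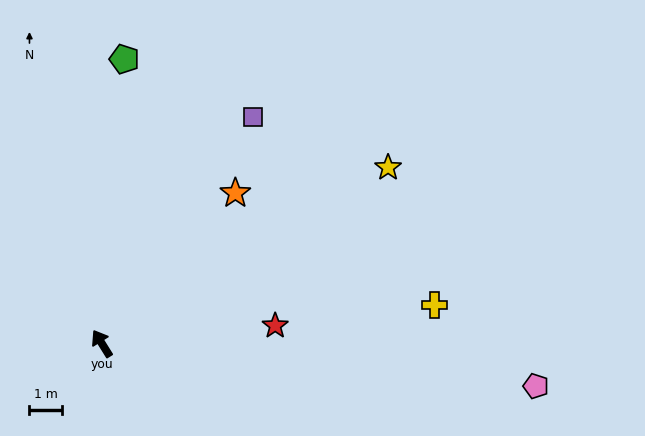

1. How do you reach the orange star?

turn right 73°, forward 6.2 m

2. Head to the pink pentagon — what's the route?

turn right 127°, forward 13.3 m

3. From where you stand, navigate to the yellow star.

turn right 90°, forward 10.3 m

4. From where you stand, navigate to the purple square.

turn right 66°, forward 8.3 m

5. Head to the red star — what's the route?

turn right 116°, forward 5.3 m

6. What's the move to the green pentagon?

turn right 36°, forward 8.7 m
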